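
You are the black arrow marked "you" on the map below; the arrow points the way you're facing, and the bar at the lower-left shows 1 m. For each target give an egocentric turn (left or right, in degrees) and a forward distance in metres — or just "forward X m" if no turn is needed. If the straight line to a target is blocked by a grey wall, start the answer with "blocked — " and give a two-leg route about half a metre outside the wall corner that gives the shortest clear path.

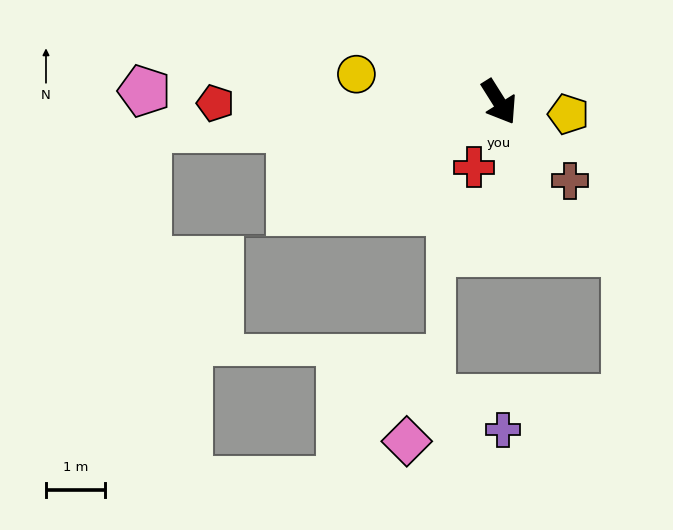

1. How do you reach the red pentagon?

turn right 122°, forward 4.8 m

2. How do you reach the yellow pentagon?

turn left 48°, forward 1.2 m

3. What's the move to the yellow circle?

turn right 133°, forward 2.5 m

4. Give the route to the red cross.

turn right 53°, forward 1.2 m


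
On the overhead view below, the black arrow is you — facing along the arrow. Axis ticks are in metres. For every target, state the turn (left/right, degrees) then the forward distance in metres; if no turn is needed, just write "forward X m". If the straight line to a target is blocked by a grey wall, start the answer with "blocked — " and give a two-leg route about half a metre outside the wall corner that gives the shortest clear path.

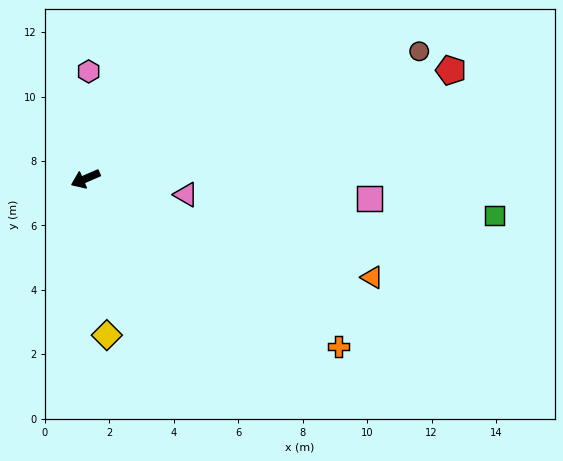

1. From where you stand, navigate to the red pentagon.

turn left 173°, forward 11.8 m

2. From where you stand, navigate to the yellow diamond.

turn left 74°, forward 4.9 m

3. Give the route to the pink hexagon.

turn right 115°, forward 3.3 m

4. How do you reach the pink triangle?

turn left 148°, forward 3.2 m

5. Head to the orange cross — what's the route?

turn left 123°, forward 9.4 m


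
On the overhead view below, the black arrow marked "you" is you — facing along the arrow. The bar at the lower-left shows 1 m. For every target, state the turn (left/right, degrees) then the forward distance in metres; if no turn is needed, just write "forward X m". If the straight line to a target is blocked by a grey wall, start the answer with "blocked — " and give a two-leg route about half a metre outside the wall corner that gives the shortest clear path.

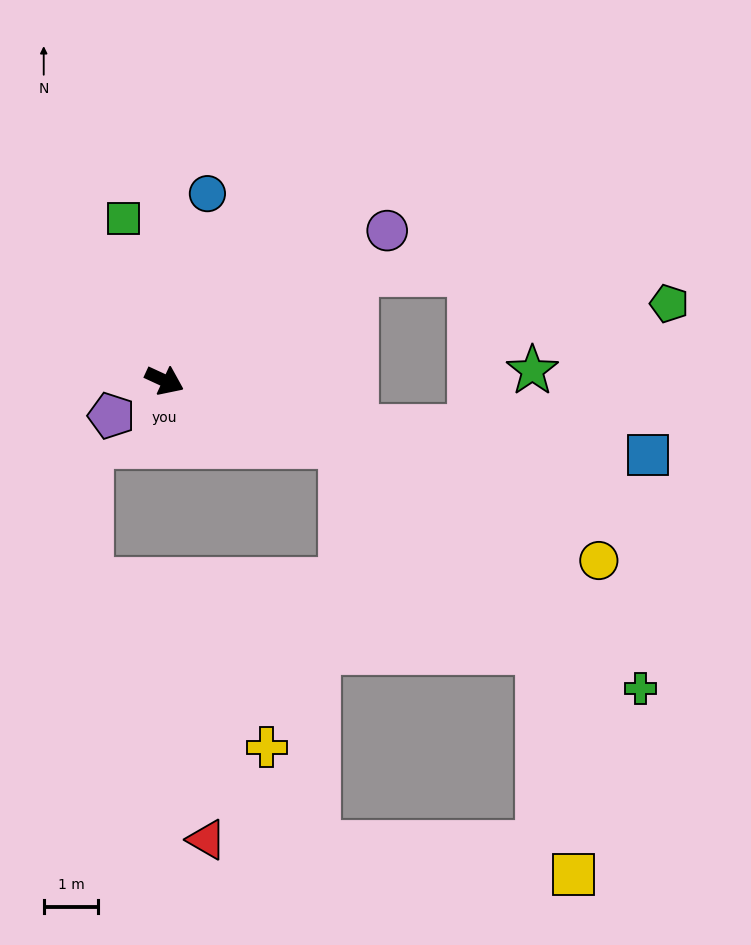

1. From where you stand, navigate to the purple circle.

turn left 59°, forward 4.9 m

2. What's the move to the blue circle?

turn left 102°, forward 3.5 m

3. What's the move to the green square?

turn left 129°, forward 3.1 m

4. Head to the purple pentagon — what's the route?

turn right 122°, forward 1.2 m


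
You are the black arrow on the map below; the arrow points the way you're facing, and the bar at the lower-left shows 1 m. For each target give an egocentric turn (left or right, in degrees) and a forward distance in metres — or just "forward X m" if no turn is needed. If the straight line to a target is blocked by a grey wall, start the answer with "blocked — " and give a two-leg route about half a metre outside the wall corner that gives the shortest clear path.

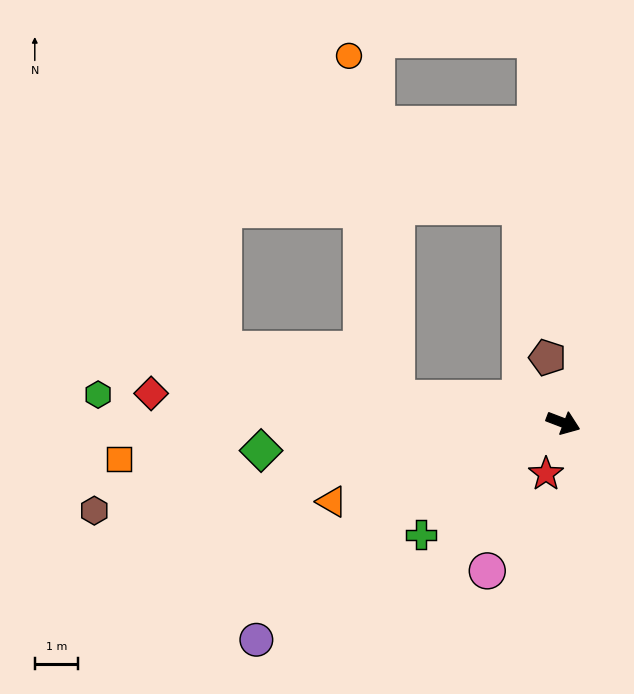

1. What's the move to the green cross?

turn right 121°, forward 4.2 m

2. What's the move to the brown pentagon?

turn left 125°, forward 1.6 m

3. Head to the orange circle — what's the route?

blocked — turn right 167°, forward 3.9 m, then turn right 74°, forward 8.0 m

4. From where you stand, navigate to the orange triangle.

turn right 140°, forward 5.7 m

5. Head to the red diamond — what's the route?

turn right 163°, forward 9.6 m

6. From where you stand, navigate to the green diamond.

turn right 154°, forward 7.0 m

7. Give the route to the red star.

turn right 88°, forward 1.2 m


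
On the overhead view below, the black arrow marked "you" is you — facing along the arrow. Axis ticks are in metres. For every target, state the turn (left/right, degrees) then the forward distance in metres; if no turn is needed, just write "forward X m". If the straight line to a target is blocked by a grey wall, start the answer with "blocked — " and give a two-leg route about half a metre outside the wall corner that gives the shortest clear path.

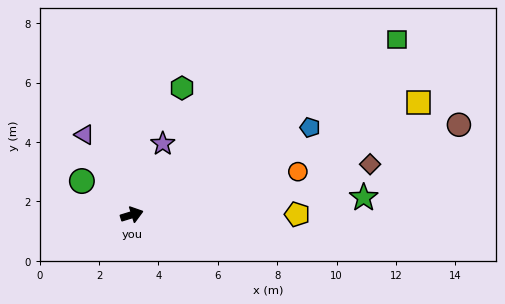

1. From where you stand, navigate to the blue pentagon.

turn left 9°, forward 6.7 m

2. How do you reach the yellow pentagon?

turn right 17°, forward 5.6 m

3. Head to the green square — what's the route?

turn left 16°, forward 10.7 m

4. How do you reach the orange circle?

turn right 3°, forward 5.8 m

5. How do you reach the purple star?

turn left 49°, forward 2.6 m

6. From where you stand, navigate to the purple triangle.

turn left 103°, forward 3.1 m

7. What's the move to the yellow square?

turn left 4°, forward 10.4 m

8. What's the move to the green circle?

turn left 129°, forward 2.0 m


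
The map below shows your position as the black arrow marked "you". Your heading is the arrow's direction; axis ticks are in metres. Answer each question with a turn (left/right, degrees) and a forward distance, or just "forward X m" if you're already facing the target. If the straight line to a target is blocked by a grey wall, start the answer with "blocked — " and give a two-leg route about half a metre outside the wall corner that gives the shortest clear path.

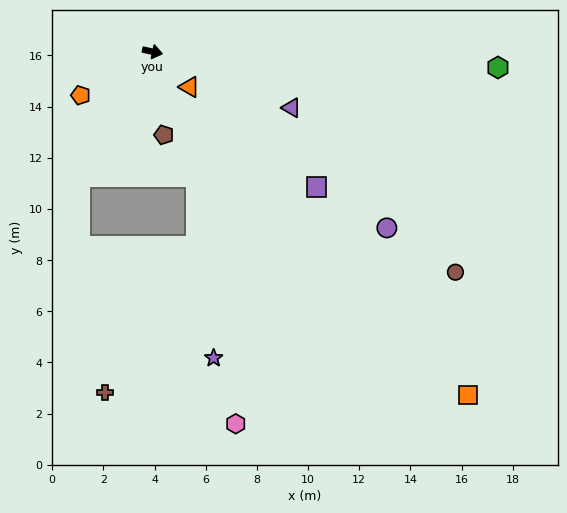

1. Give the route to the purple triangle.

turn right 10°, forward 5.9 m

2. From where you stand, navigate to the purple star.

blocked — turn right 59°, forward 5.2 m, then turn right 13°, forward 7.1 m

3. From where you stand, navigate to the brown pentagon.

turn right 70°, forward 3.3 m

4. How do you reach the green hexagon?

turn left 10°, forward 13.5 m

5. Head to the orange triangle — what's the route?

turn right 31°, forward 2.0 m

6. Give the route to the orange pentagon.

turn right 137°, forward 3.3 m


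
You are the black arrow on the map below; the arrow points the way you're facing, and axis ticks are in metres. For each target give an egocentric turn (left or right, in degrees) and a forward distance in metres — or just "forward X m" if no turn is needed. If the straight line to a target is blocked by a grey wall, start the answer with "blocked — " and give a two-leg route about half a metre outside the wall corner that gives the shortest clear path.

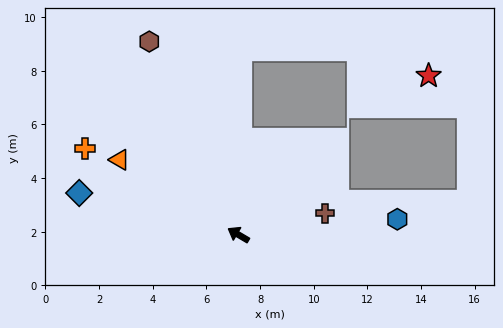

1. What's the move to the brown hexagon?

turn right 35°, forward 7.9 m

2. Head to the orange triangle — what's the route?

forward 5.2 m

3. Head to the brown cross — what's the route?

turn right 135°, forward 3.3 m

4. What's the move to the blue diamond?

turn left 16°, forward 6.1 m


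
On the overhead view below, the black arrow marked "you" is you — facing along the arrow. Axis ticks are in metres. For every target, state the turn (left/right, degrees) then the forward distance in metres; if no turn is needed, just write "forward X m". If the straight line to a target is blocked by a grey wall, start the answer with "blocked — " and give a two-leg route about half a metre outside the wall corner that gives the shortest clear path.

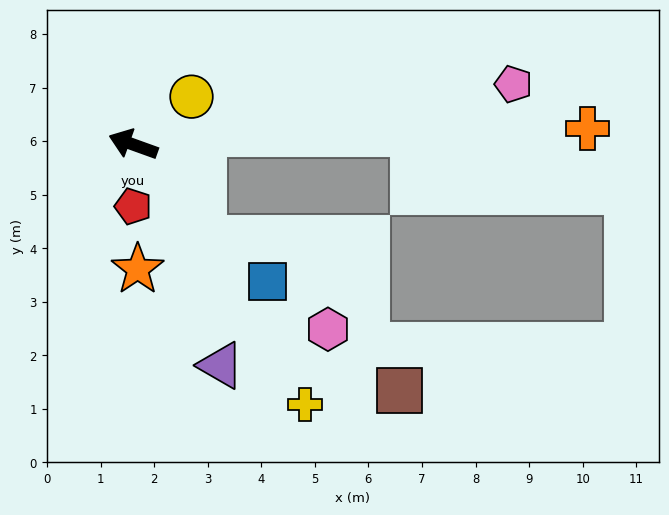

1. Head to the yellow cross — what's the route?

turn left 143°, forward 5.8 m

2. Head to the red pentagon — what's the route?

turn left 110°, forward 1.2 m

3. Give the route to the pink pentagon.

turn right 151°, forward 7.2 m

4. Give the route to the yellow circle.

turn right 121°, forward 1.4 m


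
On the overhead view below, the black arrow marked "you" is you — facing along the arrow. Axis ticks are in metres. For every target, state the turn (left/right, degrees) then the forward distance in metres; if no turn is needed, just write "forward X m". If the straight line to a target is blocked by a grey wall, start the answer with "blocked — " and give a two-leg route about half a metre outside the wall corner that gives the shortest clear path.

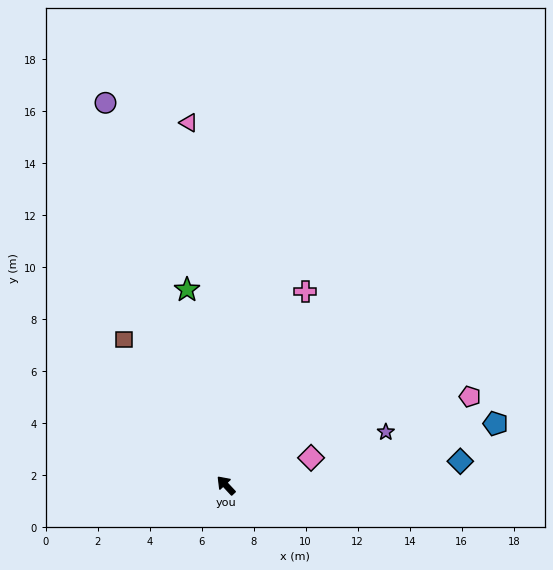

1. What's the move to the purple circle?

turn right 26°, forward 15.4 m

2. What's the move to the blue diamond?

turn right 127°, forward 9.1 m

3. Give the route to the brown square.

turn right 8°, forward 6.8 m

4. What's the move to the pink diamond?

turn right 115°, forward 3.4 m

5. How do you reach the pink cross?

turn right 65°, forward 8.1 m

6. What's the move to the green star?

turn right 32°, forward 7.7 m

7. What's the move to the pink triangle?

turn right 37°, forward 14.0 m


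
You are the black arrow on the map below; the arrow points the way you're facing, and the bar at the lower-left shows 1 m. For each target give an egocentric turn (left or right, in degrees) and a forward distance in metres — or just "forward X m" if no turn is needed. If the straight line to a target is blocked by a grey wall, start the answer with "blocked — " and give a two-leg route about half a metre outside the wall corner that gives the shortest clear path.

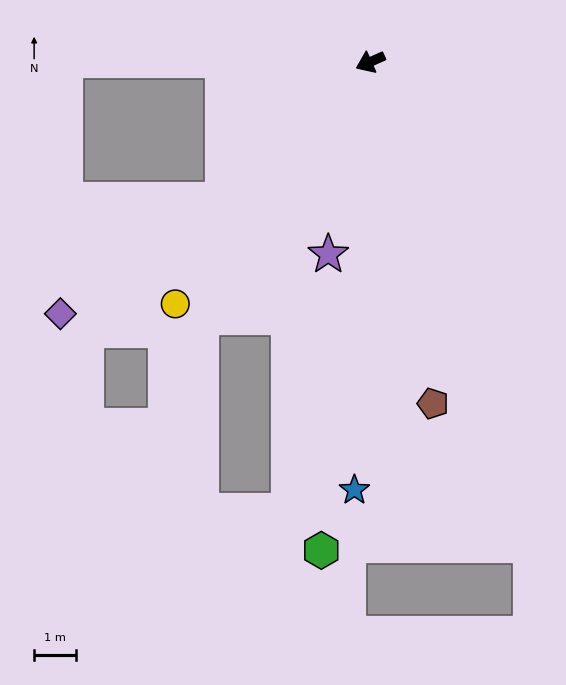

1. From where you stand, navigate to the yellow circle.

turn left 27°, forward 7.4 m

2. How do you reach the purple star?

turn left 54°, forward 4.7 m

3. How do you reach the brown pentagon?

turn left 76°, forward 8.3 m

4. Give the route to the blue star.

turn left 64°, forward 10.2 m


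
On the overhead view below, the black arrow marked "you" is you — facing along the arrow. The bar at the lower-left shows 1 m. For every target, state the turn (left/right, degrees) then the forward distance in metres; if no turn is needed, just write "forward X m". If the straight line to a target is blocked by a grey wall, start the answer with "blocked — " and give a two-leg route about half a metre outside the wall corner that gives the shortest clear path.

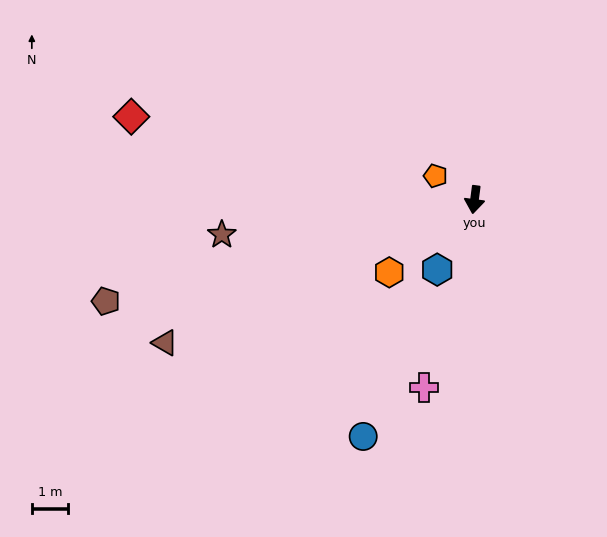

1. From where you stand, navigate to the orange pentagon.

turn right 114°, forward 1.3 m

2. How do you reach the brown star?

turn right 75°, forward 7.1 m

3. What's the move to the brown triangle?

turn right 58°, forward 9.4 m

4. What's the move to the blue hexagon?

turn right 21°, forward 2.2 m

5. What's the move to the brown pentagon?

turn right 67°, forward 10.6 m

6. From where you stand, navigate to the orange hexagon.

turn right 42°, forward 3.1 m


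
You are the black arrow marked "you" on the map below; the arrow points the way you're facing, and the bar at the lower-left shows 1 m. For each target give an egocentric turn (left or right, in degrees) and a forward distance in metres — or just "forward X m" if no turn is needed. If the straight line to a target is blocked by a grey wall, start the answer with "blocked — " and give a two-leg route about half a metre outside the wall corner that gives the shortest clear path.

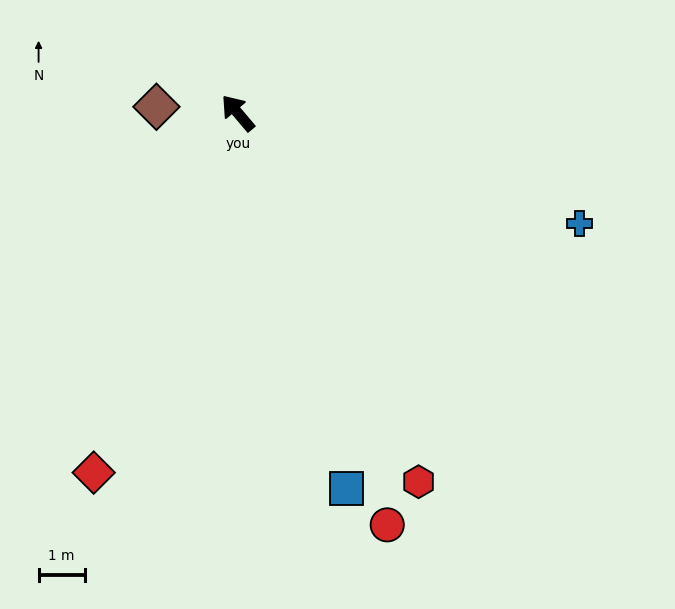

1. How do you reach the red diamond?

turn left 118°, forward 8.4 m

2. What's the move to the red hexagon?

turn left 166°, forward 8.9 m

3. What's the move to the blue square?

turn left 156°, forward 8.5 m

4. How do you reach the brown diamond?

turn left 45°, forward 1.8 m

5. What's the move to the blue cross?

turn right 148°, forward 7.8 m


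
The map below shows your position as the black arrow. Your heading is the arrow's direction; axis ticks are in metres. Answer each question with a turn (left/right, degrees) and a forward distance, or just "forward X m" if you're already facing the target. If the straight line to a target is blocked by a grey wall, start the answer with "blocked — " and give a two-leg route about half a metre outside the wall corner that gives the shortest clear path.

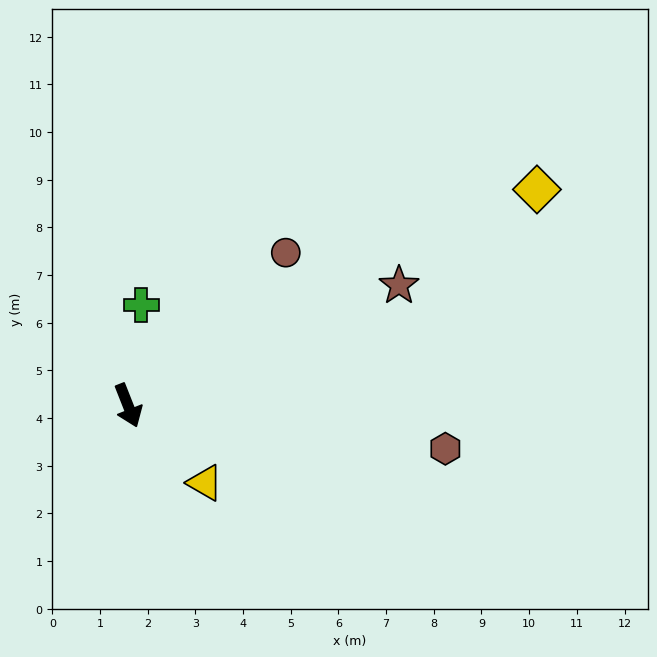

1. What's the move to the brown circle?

turn left 113°, forward 4.6 m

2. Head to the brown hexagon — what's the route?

turn left 61°, forward 6.7 m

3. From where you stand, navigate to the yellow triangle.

turn left 23°, forward 2.3 m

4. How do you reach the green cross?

turn left 151°, forward 2.1 m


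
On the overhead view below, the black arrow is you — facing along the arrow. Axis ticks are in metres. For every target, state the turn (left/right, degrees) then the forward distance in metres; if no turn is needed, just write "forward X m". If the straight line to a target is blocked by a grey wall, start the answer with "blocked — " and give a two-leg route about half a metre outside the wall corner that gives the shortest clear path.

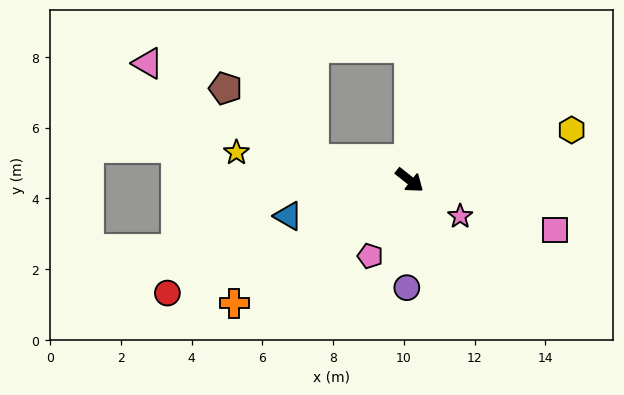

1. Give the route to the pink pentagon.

turn right 79°, forward 2.4 m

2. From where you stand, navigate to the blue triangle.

turn right 125°, forward 3.6 m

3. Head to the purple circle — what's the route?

turn right 53°, forward 3.0 m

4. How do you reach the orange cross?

turn right 107°, forward 6.1 m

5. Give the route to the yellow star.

turn right 151°, forward 5.0 m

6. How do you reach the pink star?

turn left 3°, forward 1.8 m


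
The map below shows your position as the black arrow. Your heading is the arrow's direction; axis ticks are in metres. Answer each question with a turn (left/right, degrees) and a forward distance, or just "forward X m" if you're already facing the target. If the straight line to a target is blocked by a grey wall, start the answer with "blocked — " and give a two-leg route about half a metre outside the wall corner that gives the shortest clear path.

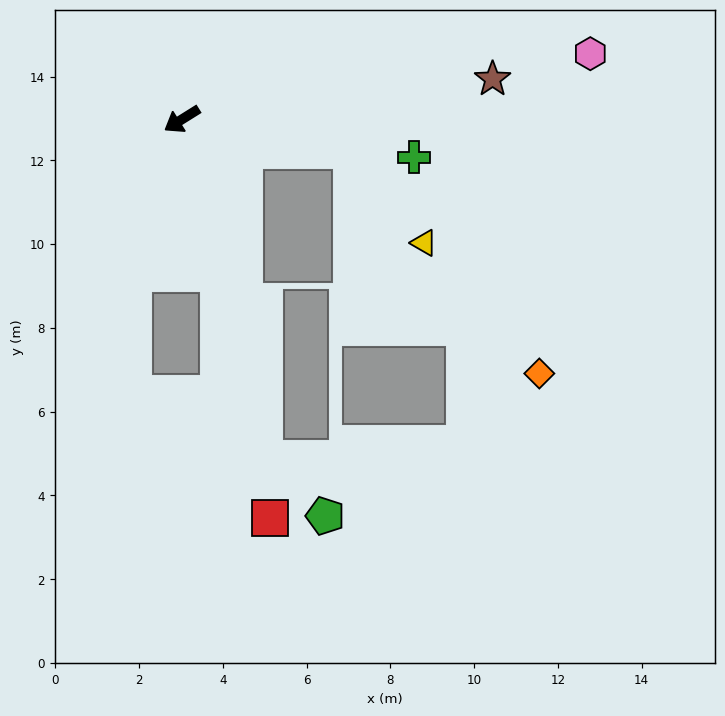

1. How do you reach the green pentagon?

blocked — turn left 72°, forward 8.3 m, then turn left 32°, forward 2.0 m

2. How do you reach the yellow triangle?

blocked — turn left 137°, forward 4.1 m, then turn right 40°, forward 2.8 m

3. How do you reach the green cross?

turn left 139°, forward 5.6 m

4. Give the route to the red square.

turn left 70°, forward 9.8 m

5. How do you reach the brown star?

turn left 155°, forward 7.5 m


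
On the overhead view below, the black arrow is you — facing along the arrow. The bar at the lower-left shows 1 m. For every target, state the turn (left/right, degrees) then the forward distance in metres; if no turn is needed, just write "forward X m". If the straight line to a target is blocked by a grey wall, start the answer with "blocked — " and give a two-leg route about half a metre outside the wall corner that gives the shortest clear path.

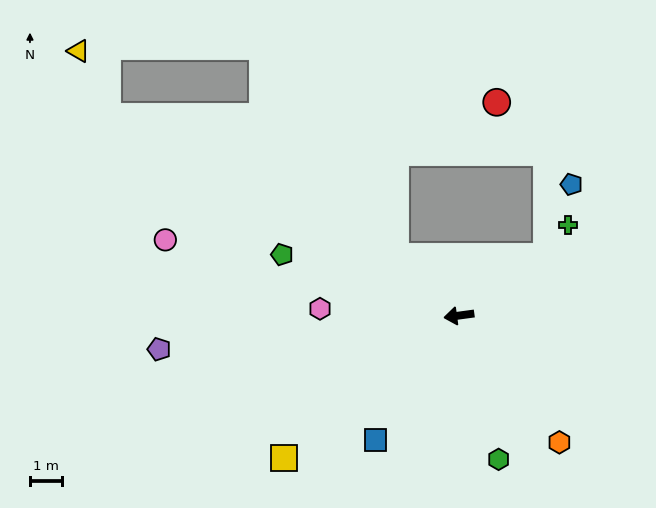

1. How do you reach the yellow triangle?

blocked — turn right 37°, forward 12.6 m, then turn right 37°, forward 2.2 m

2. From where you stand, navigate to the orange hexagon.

turn left 121°, forward 5.1 m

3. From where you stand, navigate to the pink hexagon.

turn right 11°, forward 4.3 m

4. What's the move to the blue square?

turn left 48°, forward 4.7 m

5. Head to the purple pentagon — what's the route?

forward 9.4 m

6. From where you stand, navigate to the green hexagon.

turn left 98°, forward 4.7 m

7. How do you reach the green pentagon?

turn right 27°, forward 5.8 m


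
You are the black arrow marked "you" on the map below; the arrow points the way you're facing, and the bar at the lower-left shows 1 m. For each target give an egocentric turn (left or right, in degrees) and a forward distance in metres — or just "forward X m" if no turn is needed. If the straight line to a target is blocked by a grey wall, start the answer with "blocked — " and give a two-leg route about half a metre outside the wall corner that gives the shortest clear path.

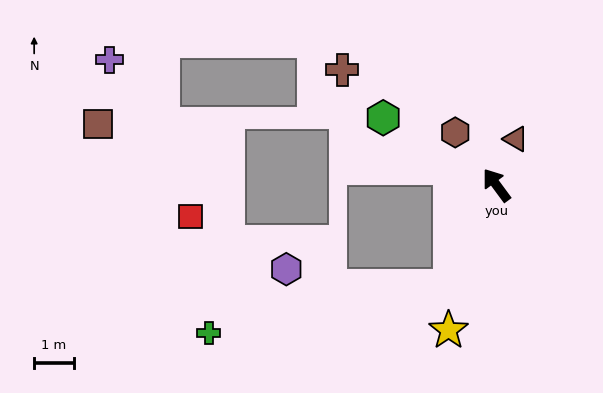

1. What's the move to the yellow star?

turn left 125°, forward 3.9 m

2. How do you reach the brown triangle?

turn right 59°, forward 1.3 m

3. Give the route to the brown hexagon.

forward 1.7 m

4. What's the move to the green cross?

blocked — turn left 119°, forward 2.8 m, then turn right 54°, forward 6.2 m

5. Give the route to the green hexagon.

turn left 23°, forward 3.3 m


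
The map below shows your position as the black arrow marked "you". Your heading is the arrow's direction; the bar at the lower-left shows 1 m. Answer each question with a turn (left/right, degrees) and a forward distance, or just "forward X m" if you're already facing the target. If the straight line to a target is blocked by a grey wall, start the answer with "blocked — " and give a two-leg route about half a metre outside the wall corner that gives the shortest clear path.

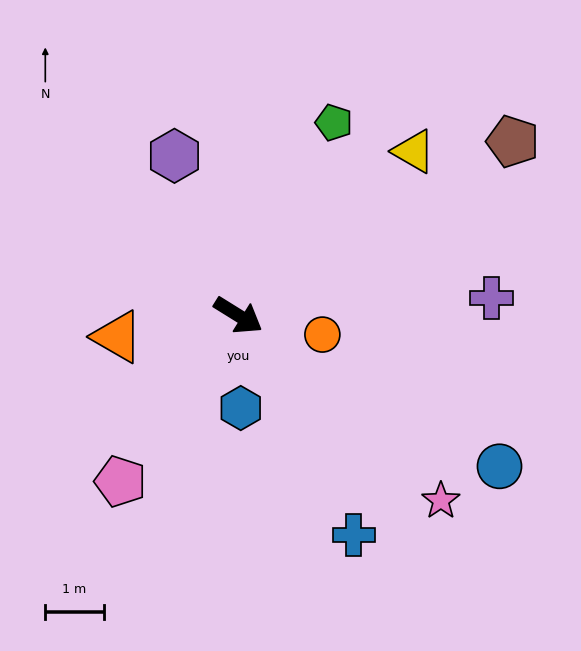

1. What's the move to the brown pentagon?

turn left 64°, forward 5.5 m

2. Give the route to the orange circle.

turn left 19°, forward 1.5 m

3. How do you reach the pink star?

turn right 11°, forward 4.7 m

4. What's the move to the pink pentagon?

turn right 94°, forward 3.5 m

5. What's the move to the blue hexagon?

turn right 57°, forward 1.6 m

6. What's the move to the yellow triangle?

turn left 75°, forward 4.1 m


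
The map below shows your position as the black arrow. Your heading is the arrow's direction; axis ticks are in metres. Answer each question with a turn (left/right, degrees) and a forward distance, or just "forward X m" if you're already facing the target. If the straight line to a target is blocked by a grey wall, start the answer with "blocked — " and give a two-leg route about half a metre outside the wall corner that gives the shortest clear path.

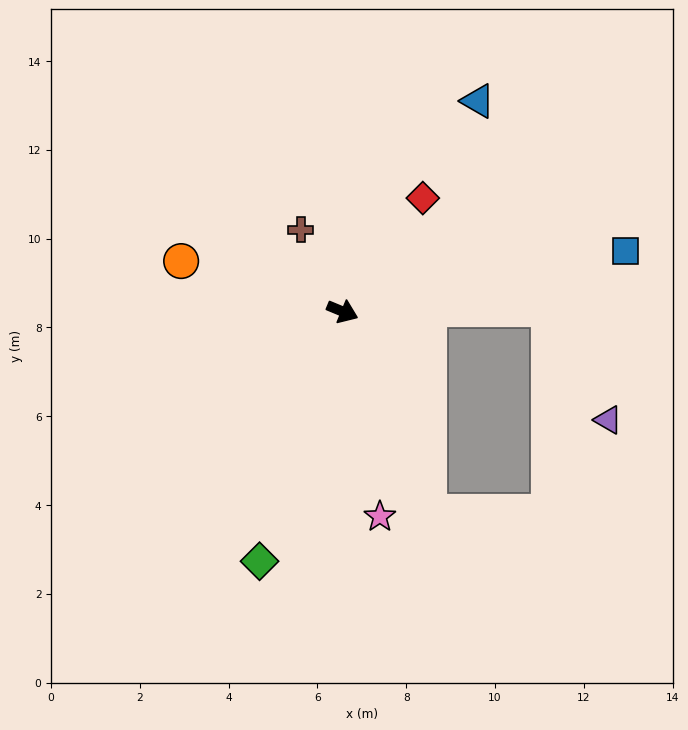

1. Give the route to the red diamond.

turn left 77°, forward 3.1 m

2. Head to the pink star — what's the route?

turn right 57°, forward 4.7 m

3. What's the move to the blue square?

turn left 35°, forward 6.5 m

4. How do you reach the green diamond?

turn right 86°, forward 5.9 m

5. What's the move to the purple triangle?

blocked — turn left 23°, forward 4.7 m, then turn right 63°, forward 2.8 m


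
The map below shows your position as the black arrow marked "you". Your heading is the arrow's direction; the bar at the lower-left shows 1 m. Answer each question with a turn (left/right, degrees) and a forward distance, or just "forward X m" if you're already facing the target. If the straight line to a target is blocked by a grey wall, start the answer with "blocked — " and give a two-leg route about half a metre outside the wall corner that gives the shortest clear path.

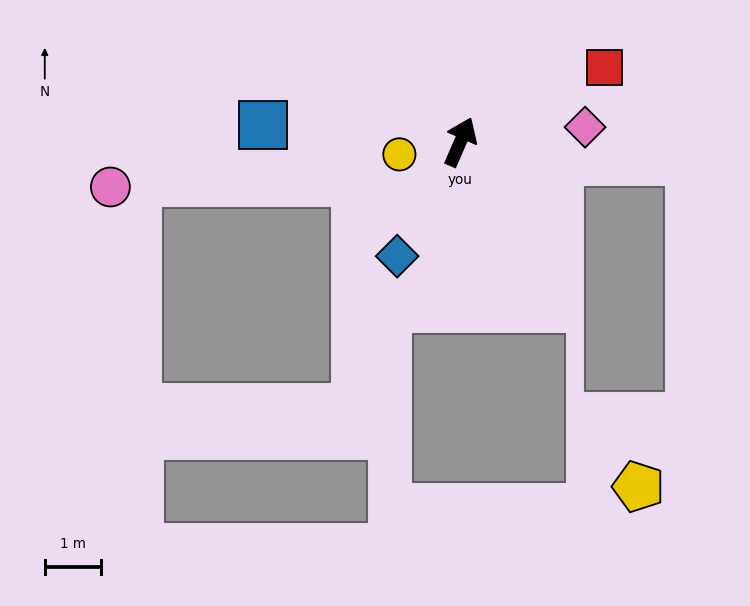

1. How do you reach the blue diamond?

turn left 175°, forward 2.3 m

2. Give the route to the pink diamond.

turn right 60°, forward 2.2 m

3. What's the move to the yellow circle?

turn left 125°, forward 1.1 m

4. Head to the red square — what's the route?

turn right 39°, forward 2.9 m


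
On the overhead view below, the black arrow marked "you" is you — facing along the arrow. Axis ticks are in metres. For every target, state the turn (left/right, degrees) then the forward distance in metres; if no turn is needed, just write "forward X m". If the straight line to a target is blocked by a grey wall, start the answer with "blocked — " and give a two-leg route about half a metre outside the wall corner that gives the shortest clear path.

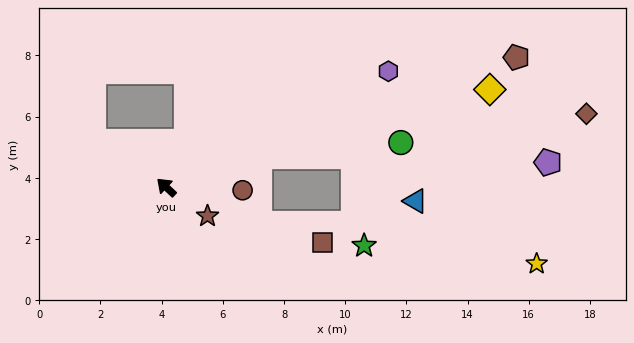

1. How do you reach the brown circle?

turn right 139°, forward 2.5 m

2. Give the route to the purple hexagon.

turn right 109°, forward 8.2 m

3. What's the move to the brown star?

turn right 172°, forward 1.6 m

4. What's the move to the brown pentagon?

turn right 117°, forward 12.2 m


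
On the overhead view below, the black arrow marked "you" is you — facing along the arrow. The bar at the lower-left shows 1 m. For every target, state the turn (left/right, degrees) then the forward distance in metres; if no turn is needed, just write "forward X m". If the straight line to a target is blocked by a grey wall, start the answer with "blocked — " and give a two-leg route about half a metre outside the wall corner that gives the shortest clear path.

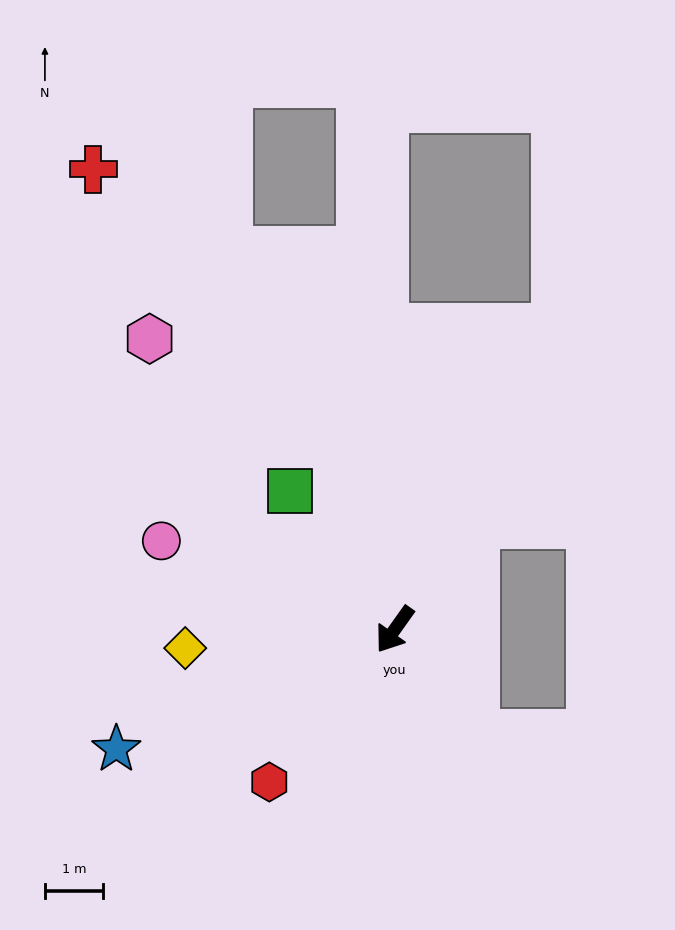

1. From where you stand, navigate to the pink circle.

turn right 75°, forward 4.3 m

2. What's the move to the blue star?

turn right 31°, forward 5.2 m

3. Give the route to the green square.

turn right 108°, forward 3.0 m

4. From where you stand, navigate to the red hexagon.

turn right 4°, forward 3.4 m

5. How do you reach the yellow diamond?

turn right 50°, forward 3.6 m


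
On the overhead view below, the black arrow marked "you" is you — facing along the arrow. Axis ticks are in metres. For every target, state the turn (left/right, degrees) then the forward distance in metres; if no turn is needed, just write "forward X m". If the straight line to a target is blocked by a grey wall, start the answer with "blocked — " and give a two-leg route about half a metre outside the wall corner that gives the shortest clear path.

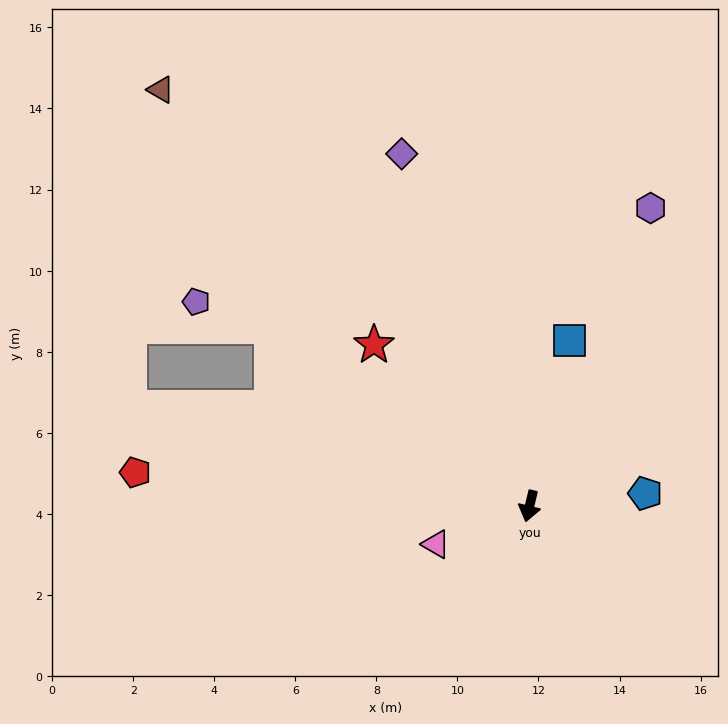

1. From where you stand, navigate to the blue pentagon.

turn left 110°, forward 2.9 m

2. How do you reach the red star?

turn right 123°, forward 5.5 m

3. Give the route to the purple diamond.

turn right 147°, forward 9.2 m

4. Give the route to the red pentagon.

turn right 81°, forward 9.8 m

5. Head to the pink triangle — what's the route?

turn right 54°, forward 2.5 m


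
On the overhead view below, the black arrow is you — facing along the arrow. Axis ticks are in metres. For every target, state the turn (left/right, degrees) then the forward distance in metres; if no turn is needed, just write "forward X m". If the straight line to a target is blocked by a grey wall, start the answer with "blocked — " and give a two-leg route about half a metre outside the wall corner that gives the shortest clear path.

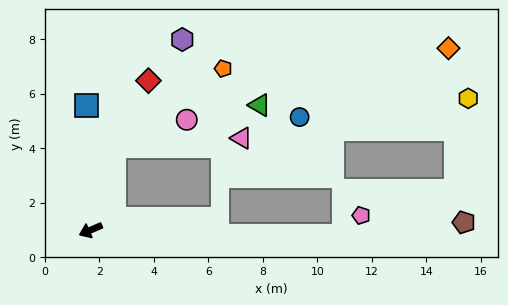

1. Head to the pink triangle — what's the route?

blocked — turn right 129°, forward 3.2 m, then turn right 71°, forward 4.7 m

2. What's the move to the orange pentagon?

blocked — turn right 129°, forward 3.2 m, then turn right 39°, forward 4.9 m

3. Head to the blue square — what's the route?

turn right 111°, forward 4.6 m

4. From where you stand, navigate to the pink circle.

blocked — turn right 129°, forward 3.2 m, then turn right 54°, forward 2.8 m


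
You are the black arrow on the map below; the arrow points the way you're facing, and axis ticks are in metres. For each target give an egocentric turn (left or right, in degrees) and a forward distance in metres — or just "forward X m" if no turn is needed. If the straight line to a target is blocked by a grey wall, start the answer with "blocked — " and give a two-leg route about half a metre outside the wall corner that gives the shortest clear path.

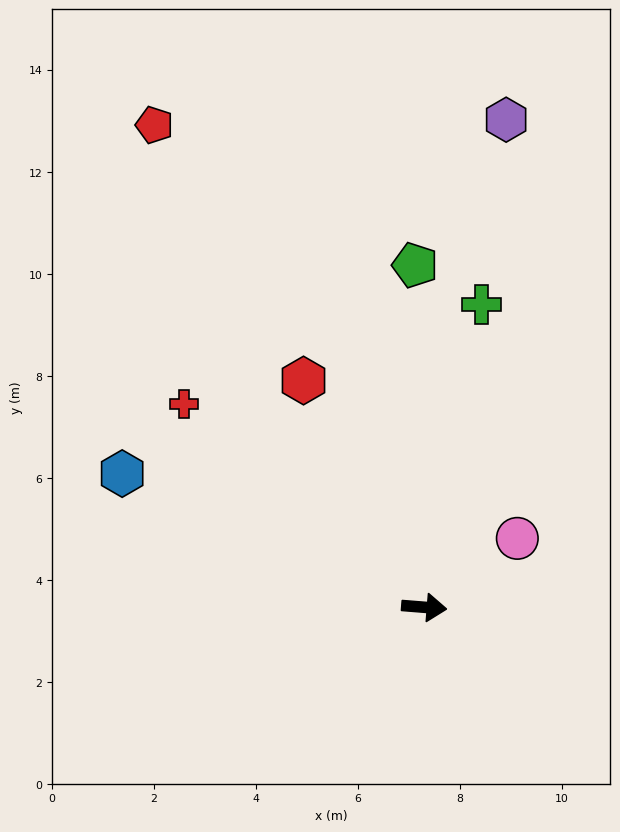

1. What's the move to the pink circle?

turn left 41°, forward 2.3 m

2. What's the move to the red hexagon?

turn left 123°, forward 5.0 m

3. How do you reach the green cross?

turn left 84°, forward 6.0 m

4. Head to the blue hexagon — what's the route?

turn left 161°, forward 6.5 m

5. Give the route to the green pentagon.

turn left 96°, forward 6.7 m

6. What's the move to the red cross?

turn left 144°, forward 6.2 m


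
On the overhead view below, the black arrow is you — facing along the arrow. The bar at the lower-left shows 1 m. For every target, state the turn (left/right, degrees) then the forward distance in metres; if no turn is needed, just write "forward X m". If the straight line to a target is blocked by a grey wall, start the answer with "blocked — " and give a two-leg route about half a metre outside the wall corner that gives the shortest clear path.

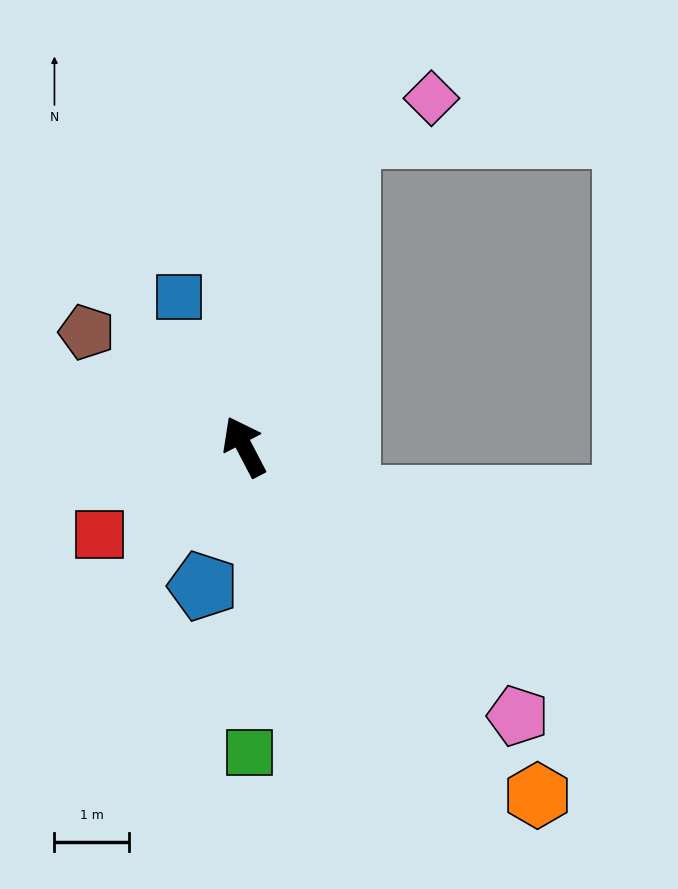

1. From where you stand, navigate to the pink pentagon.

turn right 162°, forward 5.2 m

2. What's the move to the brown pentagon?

turn left 26°, forward 2.6 m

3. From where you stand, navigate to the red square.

turn left 94°, forward 2.3 m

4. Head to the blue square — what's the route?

turn right 4°, forward 2.2 m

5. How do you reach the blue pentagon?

turn left 136°, forward 2.0 m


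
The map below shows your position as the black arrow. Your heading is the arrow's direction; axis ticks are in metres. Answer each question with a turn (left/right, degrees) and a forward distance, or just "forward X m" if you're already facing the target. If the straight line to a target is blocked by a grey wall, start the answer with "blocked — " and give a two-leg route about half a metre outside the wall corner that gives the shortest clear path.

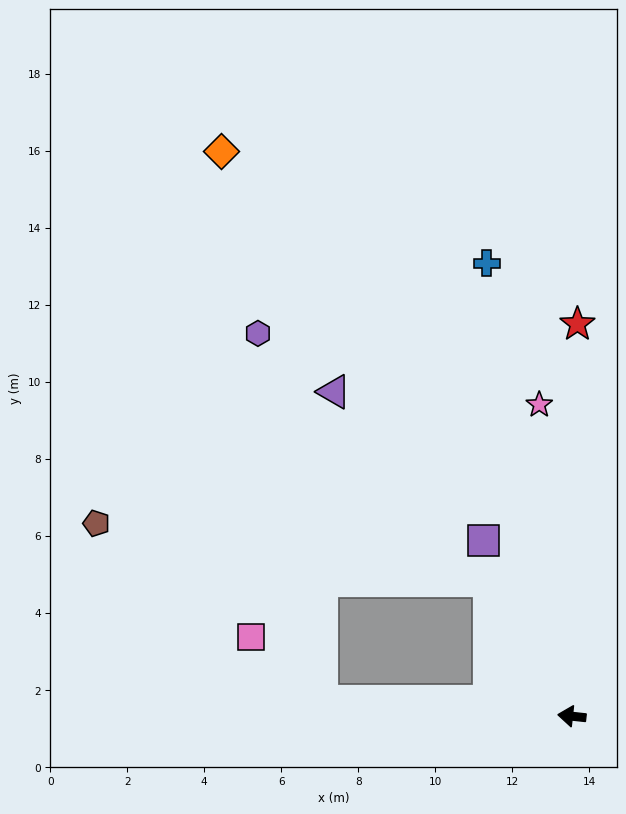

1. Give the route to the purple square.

turn right 57°, forward 5.1 m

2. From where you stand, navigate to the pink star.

turn right 78°, forward 8.1 m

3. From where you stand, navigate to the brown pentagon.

blocked — turn right 53°, forward 4.1 m, then turn left 51°, forward 10.3 m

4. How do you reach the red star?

turn right 85°, forward 10.2 m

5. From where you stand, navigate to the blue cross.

turn right 73°, forward 12.0 m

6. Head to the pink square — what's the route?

blocked — turn left 3°, forward 6.5 m, then turn right 39°, forward 2.5 m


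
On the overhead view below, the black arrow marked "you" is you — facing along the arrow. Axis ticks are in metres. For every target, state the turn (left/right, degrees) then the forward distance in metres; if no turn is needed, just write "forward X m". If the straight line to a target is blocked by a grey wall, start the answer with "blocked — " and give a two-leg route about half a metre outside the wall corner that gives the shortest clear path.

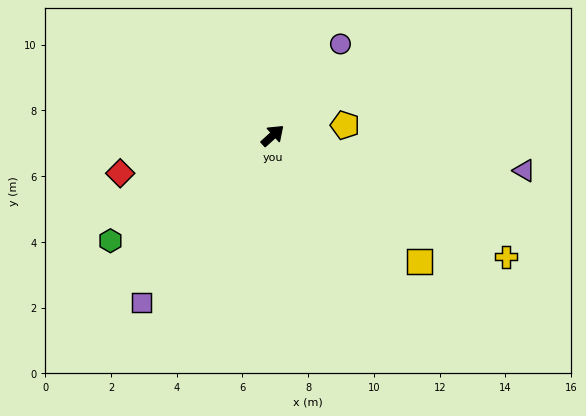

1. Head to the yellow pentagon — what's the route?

turn right 34°, forward 2.2 m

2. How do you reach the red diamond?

turn left 152°, forward 4.8 m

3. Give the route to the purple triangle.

turn right 50°, forward 7.7 m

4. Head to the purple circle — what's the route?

turn left 11°, forward 3.5 m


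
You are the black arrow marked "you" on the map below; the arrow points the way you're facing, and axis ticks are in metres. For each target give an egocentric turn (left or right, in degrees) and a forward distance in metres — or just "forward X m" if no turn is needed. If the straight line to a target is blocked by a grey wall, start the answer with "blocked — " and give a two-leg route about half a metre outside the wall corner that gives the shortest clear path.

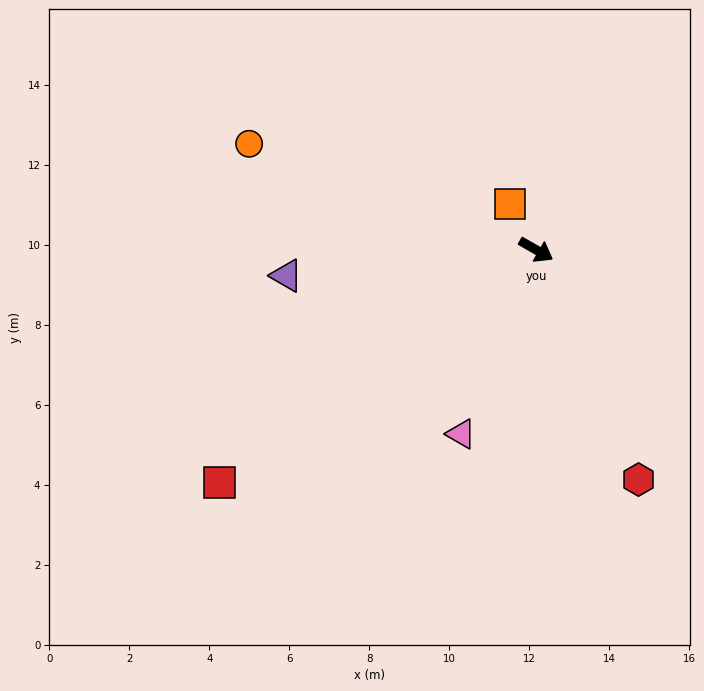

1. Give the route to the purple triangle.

turn right 144°, forward 6.3 m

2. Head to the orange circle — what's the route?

turn right 170°, forward 7.7 m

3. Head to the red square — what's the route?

turn right 114°, forward 9.8 m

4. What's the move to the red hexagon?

turn right 36°, forward 6.3 m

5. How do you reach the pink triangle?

turn right 82°, forward 5.0 m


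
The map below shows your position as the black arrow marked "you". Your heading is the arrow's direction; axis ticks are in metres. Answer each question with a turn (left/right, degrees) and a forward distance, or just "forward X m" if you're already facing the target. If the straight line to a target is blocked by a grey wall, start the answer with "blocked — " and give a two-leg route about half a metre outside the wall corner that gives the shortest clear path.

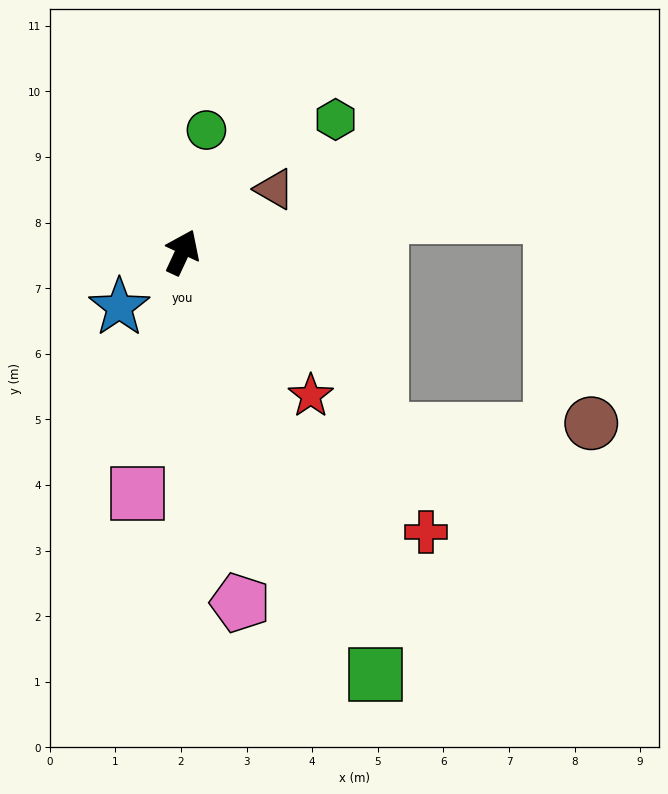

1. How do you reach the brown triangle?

turn right 31°, forward 1.7 m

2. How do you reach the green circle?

turn left 14°, forward 1.9 m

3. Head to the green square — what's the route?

turn right 130°, forward 7.1 m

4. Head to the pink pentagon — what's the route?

turn right 146°, forward 5.4 m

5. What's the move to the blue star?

turn left 156°, forward 1.3 m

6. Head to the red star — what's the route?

turn right 113°, forward 2.9 m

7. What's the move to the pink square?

turn right 165°, forward 3.7 m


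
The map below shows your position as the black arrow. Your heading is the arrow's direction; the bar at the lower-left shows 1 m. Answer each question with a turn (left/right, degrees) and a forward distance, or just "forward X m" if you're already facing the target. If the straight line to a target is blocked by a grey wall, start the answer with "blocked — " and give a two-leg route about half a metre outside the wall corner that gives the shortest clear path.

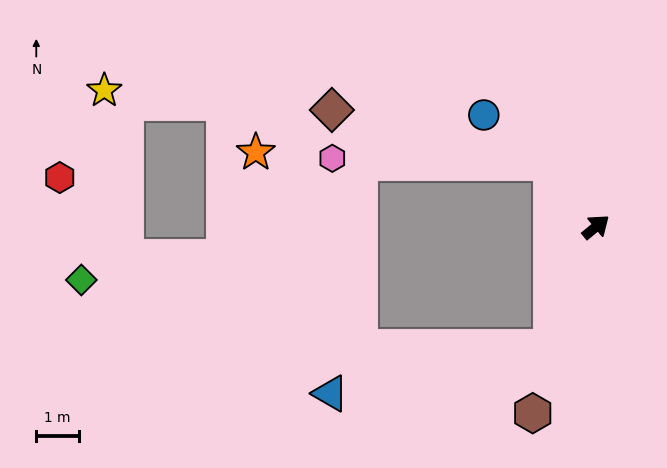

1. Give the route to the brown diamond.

blocked — turn left 86°, forward 1.8 m, then turn left 41°, forward 5.3 m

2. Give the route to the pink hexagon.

blocked — turn left 86°, forward 1.8 m, then turn left 53°, forward 5.2 m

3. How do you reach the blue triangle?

blocked — turn right 150°, forward 3.0 m, then turn right 58°, forward 5.3 m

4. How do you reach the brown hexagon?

turn right 148°, forward 4.7 m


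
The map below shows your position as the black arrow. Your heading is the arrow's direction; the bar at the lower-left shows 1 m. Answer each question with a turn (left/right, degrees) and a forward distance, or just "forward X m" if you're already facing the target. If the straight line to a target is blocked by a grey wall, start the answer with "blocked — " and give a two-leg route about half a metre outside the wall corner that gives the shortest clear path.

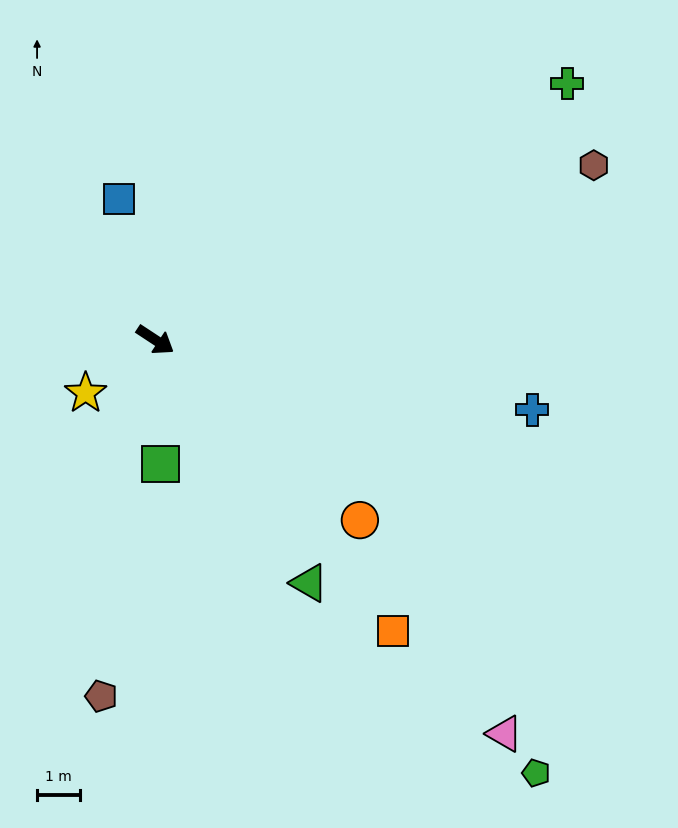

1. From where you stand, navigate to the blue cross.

turn left 23°, forward 8.8 m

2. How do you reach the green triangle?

turn right 24°, forward 6.6 m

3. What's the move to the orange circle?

turn right 8°, forward 6.3 m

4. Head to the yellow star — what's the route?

turn right 109°, forward 2.0 m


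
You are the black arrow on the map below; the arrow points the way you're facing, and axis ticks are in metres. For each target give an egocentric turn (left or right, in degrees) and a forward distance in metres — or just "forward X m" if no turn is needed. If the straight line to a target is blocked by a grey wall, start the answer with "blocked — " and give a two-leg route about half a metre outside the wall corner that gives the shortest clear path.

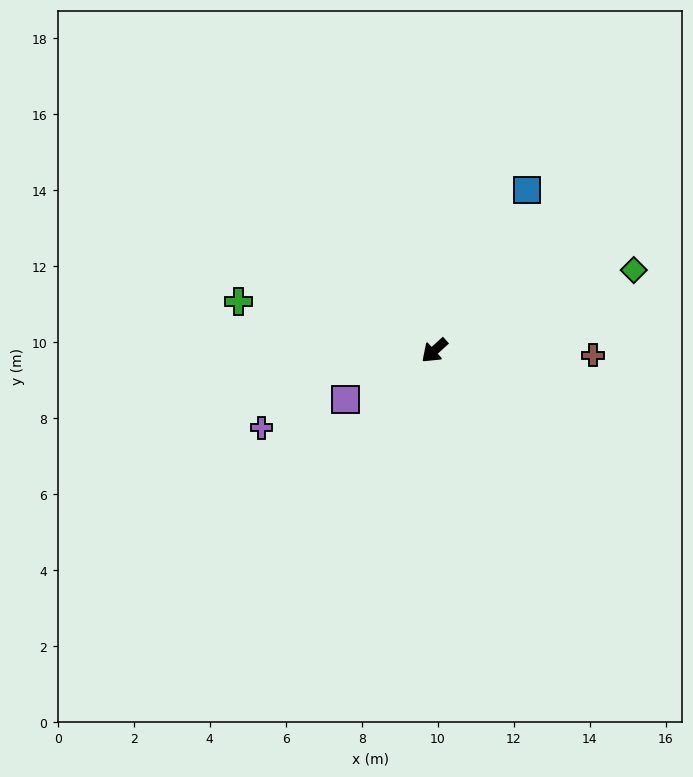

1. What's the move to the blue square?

turn right 162°, forward 4.9 m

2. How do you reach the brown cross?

turn left 136°, forward 4.2 m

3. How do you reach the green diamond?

turn left 160°, forward 5.7 m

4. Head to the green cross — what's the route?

turn right 56°, forward 5.3 m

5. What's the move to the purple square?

turn right 13°, forward 2.7 m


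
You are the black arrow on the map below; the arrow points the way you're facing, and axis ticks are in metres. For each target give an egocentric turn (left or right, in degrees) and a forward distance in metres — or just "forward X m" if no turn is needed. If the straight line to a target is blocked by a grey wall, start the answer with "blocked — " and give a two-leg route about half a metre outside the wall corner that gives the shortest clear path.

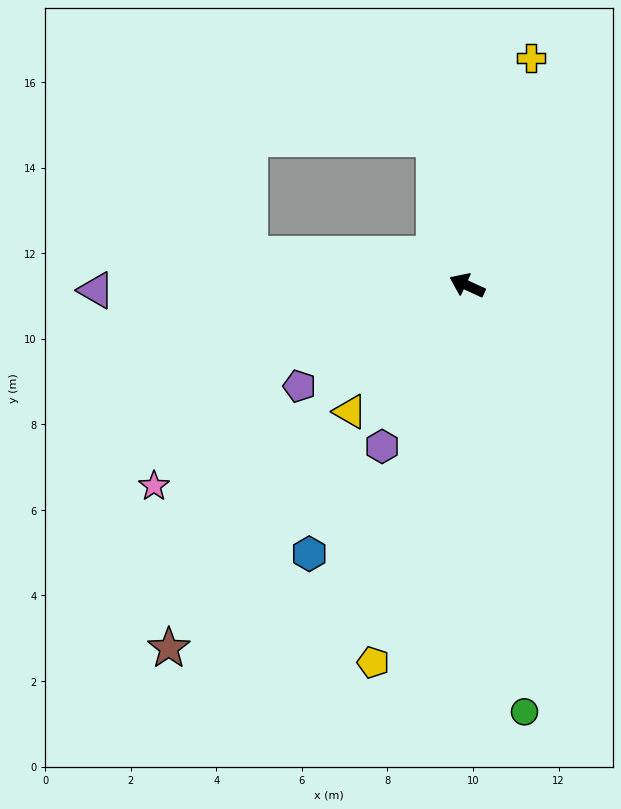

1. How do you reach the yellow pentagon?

turn left 101°, forward 9.1 m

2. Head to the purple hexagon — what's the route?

turn left 87°, forward 4.3 m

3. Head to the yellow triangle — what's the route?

turn left 72°, forward 4.0 m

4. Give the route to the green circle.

turn left 122°, forward 10.1 m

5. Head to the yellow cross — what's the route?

turn right 81°, forward 5.5 m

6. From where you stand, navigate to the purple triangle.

turn left 25°, forward 8.7 m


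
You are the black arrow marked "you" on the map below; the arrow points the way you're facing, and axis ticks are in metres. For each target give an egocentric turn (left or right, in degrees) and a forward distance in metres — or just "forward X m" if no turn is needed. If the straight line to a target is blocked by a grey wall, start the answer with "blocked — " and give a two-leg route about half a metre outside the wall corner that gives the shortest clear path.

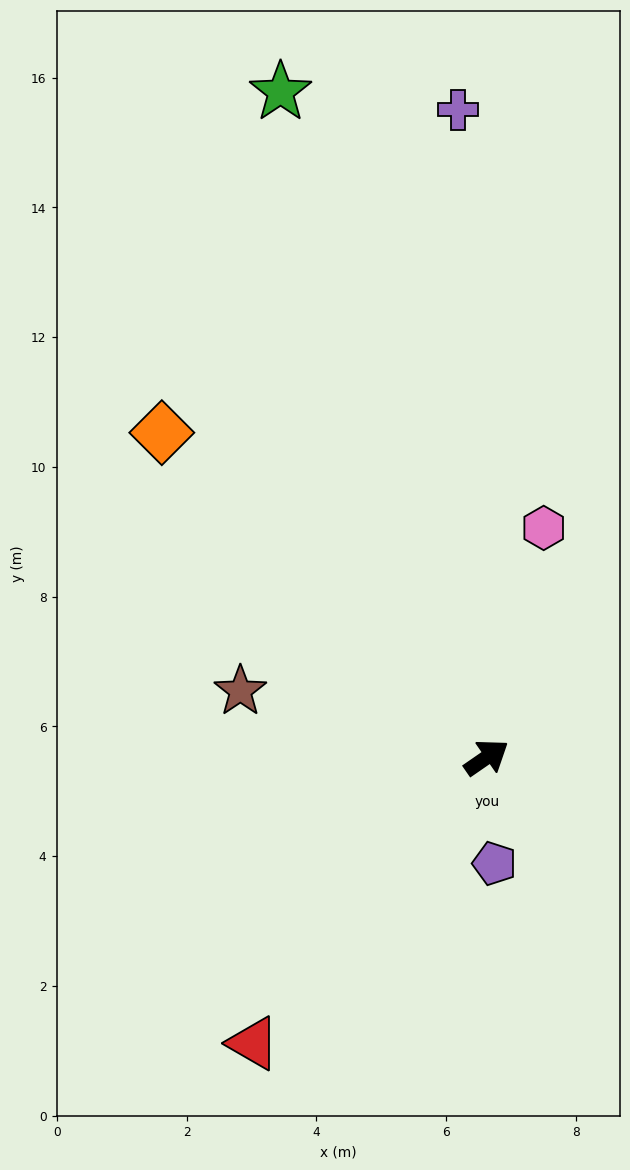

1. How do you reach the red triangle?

turn right 164°, forward 5.7 m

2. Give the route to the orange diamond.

turn left 100°, forward 7.1 m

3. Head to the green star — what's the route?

turn left 73°, forward 10.7 m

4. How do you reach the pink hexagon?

turn left 41°, forward 3.6 m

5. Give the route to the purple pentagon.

turn right 120°, forward 1.6 m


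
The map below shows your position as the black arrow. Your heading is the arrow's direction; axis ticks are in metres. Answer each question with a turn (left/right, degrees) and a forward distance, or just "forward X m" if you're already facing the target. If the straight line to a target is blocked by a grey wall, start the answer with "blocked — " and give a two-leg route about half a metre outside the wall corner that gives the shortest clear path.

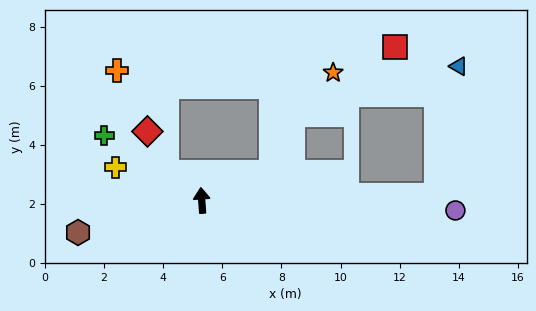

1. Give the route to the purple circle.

turn right 96°, forward 8.6 m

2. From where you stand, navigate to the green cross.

turn left 52°, forward 4.0 m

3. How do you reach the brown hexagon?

turn left 101°, forward 4.3 m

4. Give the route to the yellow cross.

turn left 65°, forward 3.1 m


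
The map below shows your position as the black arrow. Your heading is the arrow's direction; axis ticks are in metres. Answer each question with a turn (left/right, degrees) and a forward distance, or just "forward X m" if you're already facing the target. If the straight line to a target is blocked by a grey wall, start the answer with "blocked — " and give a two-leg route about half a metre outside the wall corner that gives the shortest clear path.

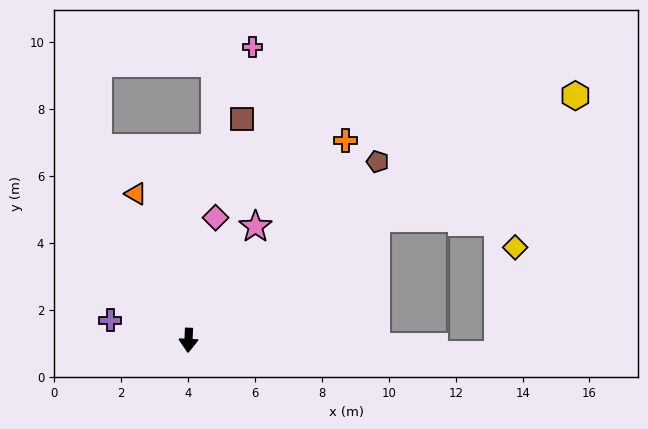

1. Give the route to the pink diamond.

turn left 170°, forward 3.8 m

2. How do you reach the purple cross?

turn right 102°, forward 2.4 m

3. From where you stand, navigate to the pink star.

turn left 152°, forward 3.9 m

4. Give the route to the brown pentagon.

turn left 136°, forward 7.8 m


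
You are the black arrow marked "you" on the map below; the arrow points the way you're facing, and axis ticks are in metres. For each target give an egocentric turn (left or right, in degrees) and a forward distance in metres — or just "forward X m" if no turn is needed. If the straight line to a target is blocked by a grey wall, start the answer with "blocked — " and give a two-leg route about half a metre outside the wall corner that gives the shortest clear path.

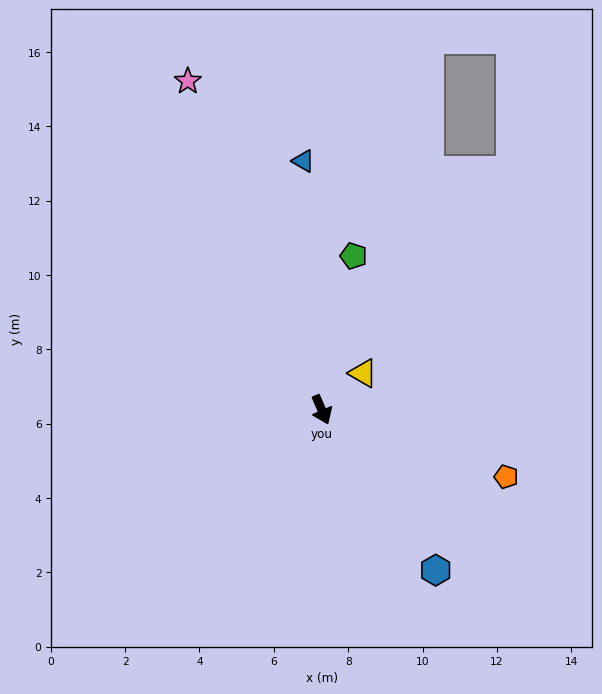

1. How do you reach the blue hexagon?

turn left 12°, forward 5.3 m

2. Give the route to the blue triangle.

turn left 161°, forward 6.7 m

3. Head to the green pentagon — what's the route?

turn left 145°, forward 4.2 m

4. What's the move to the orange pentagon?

turn left 47°, forward 5.3 m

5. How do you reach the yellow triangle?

turn left 108°, forward 1.5 m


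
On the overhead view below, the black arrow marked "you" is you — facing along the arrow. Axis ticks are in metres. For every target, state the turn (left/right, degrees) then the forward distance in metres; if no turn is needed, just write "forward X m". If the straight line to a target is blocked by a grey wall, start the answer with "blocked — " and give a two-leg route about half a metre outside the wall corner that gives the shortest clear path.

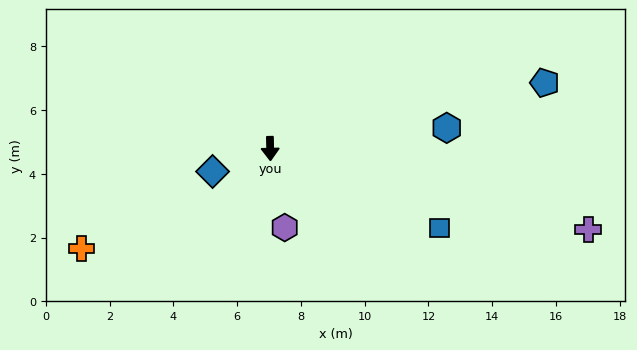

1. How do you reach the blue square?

turn left 64°, forward 5.9 m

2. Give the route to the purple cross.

turn left 74°, forward 10.3 m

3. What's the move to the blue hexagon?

turn left 95°, forward 5.6 m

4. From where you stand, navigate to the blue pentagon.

turn left 102°, forward 8.9 m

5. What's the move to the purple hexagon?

turn left 9°, forward 2.5 m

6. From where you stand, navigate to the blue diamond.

turn right 70°, forward 1.9 m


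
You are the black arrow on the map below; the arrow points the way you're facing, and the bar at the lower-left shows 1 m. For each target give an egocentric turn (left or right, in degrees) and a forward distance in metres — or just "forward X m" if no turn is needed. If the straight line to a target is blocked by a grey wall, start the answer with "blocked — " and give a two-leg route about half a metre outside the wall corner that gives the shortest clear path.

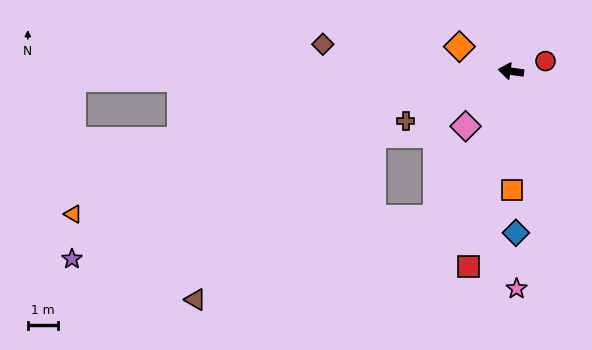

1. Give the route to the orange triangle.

turn left 26°, forward 15.3 m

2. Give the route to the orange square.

turn left 98°, forward 3.9 m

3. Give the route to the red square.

turn left 86°, forward 6.7 m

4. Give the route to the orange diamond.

turn right 18°, forward 1.9 m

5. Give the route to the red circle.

turn right 156°, forward 1.2 m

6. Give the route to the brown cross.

turn left 33°, forward 3.9 m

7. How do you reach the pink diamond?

turn left 58°, forward 2.4 m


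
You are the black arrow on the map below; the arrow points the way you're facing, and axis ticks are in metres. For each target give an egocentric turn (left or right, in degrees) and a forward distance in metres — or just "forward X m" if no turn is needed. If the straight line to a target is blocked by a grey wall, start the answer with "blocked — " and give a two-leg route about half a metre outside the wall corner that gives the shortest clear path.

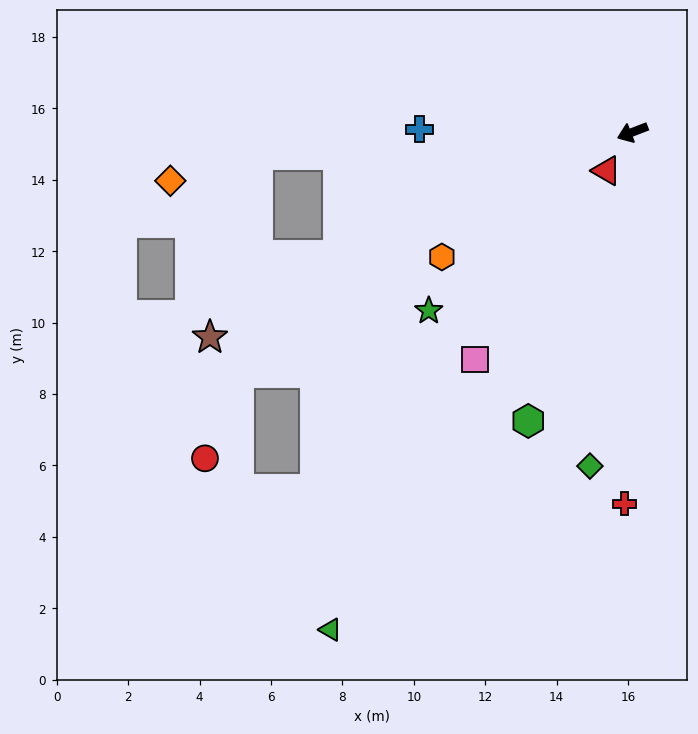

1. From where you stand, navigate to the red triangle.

turn left 35°, forward 1.3 m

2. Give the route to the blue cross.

turn right 22°, forward 6.0 m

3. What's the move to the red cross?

turn left 68°, forward 10.4 m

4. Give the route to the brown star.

turn left 5°, forward 13.2 m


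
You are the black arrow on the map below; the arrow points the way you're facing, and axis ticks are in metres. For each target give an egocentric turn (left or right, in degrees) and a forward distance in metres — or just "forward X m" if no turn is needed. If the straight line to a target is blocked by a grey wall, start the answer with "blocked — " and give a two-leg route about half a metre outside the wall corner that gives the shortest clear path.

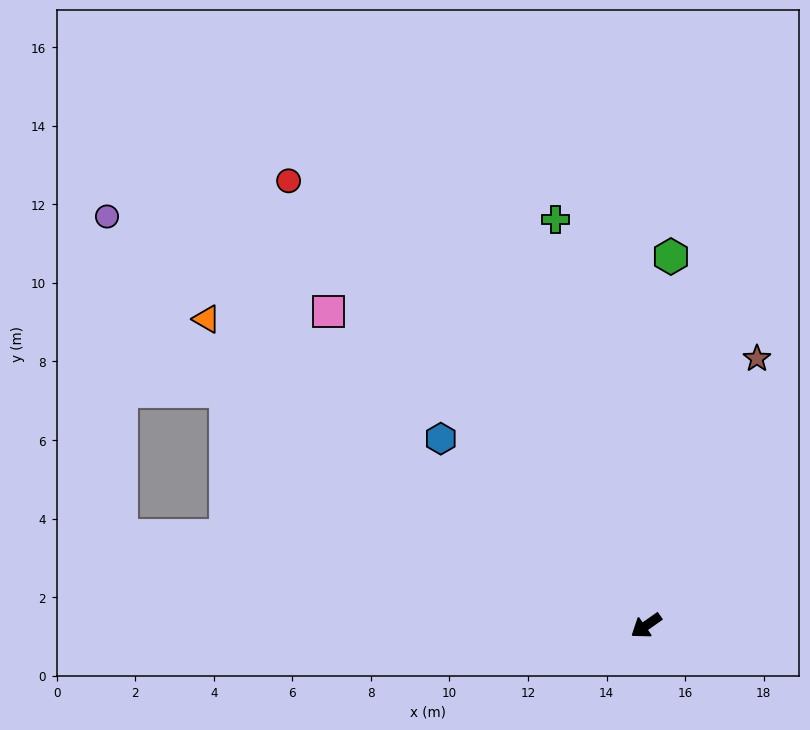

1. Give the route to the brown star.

turn right 148°, forward 7.4 m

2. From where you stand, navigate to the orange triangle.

turn right 70°, forward 13.6 m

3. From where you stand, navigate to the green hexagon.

turn right 129°, forward 9.4 m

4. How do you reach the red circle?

turn right 86°, forward 14.5 m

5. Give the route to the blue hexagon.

turn right 77°, forward 7.1 m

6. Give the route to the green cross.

turn right 112°, forward 10.6 m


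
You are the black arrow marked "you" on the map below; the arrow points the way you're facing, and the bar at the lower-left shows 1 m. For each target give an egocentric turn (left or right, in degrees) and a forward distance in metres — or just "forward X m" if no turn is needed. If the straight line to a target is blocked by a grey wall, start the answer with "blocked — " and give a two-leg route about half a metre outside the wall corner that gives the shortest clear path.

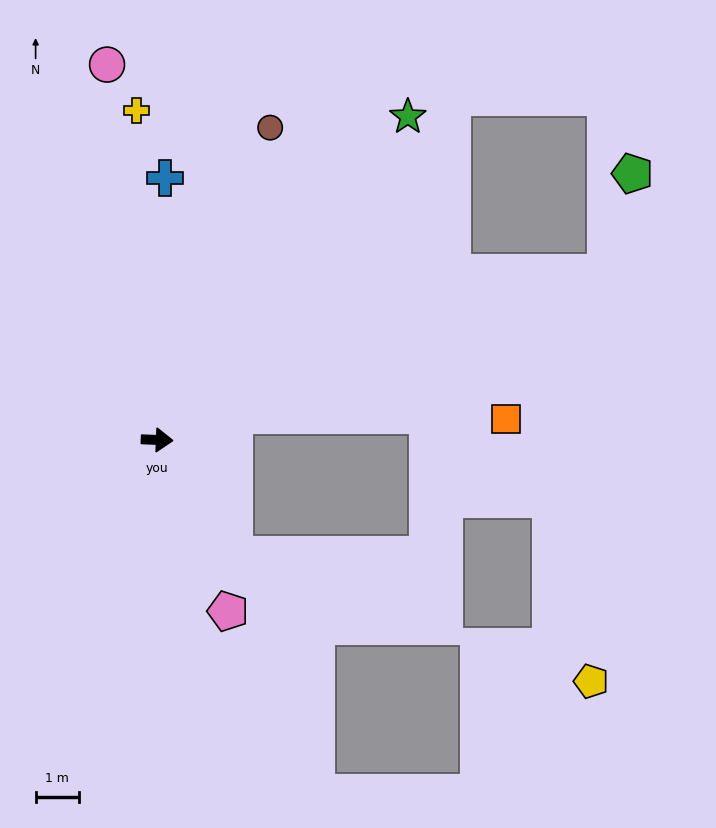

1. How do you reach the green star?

turn left 54°, forward 9.5 m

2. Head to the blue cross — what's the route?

turn left 91°, forward 6.1 m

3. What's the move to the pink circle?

turn left 100°, forward 8.8 m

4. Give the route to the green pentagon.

blocked — turn left 23°, forward 11.1 m, then turn left 54°, forward 2.4 m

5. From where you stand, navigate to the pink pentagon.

turn right 65°, forward 4.3 m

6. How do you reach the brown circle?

turn left 72°, forward 7.7 m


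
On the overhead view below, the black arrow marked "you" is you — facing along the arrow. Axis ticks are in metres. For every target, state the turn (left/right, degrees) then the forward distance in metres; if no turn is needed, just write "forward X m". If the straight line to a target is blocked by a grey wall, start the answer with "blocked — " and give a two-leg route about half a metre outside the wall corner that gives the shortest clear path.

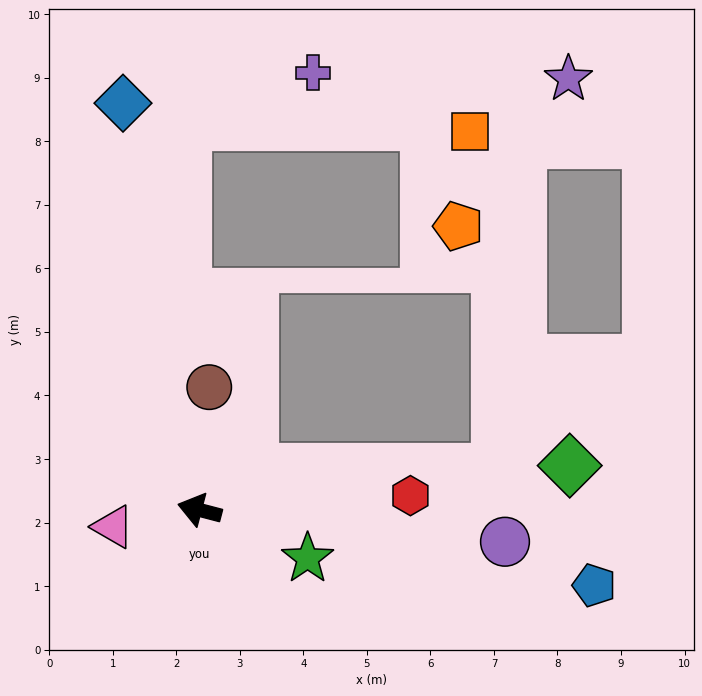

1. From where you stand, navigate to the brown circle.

turn right 80°, forward 1.9 m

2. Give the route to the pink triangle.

turn left 26°, forward 1.4 m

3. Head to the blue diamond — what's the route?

turn right 65°, forward 6.5 m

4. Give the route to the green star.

turn left 171°, forward 1.9 m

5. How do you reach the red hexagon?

turn right 161°, forward 3.3 m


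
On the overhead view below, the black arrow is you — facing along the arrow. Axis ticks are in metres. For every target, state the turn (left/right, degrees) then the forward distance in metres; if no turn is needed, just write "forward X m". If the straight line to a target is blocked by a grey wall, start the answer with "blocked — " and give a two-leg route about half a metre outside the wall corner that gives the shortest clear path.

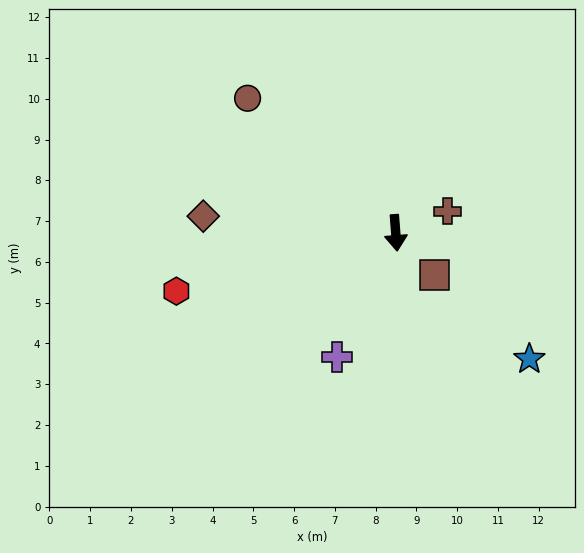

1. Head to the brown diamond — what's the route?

turn right 99°, forward 4.7 m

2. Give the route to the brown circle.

turn right 137°, forward 4.9 m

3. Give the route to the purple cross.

turn right 30°, forward 3.4 m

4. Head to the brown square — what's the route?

turn left 38°, forward 1.4 m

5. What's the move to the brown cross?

turn left 108°, forward 1.4 m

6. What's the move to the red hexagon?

turn right 80°, forward 5.6 m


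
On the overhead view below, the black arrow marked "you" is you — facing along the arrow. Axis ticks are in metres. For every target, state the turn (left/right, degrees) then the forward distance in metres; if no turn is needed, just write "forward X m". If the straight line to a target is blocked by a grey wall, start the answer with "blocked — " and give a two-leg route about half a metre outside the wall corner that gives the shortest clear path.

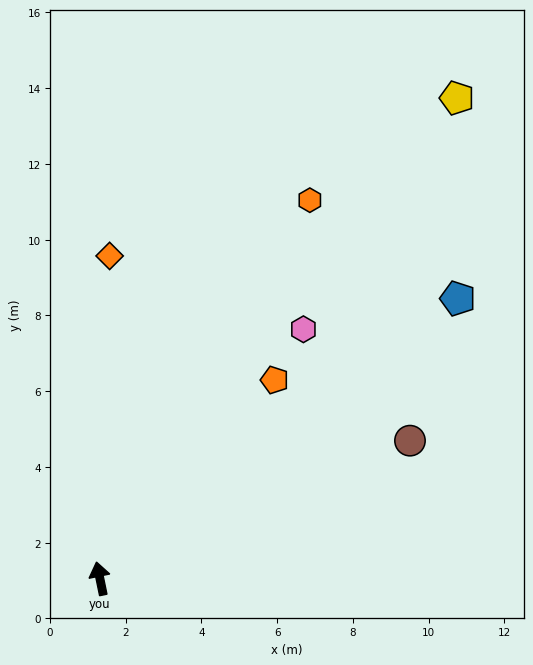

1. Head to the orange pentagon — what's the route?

turn right 53°, forward 7.0 m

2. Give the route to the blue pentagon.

turn right 64°, forward 12.0 m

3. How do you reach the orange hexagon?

turn right 41°, forward 11.4 m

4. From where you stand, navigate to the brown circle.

turn right 78°, forward 9.0 m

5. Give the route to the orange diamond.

turn right 13°, forward 8.5 m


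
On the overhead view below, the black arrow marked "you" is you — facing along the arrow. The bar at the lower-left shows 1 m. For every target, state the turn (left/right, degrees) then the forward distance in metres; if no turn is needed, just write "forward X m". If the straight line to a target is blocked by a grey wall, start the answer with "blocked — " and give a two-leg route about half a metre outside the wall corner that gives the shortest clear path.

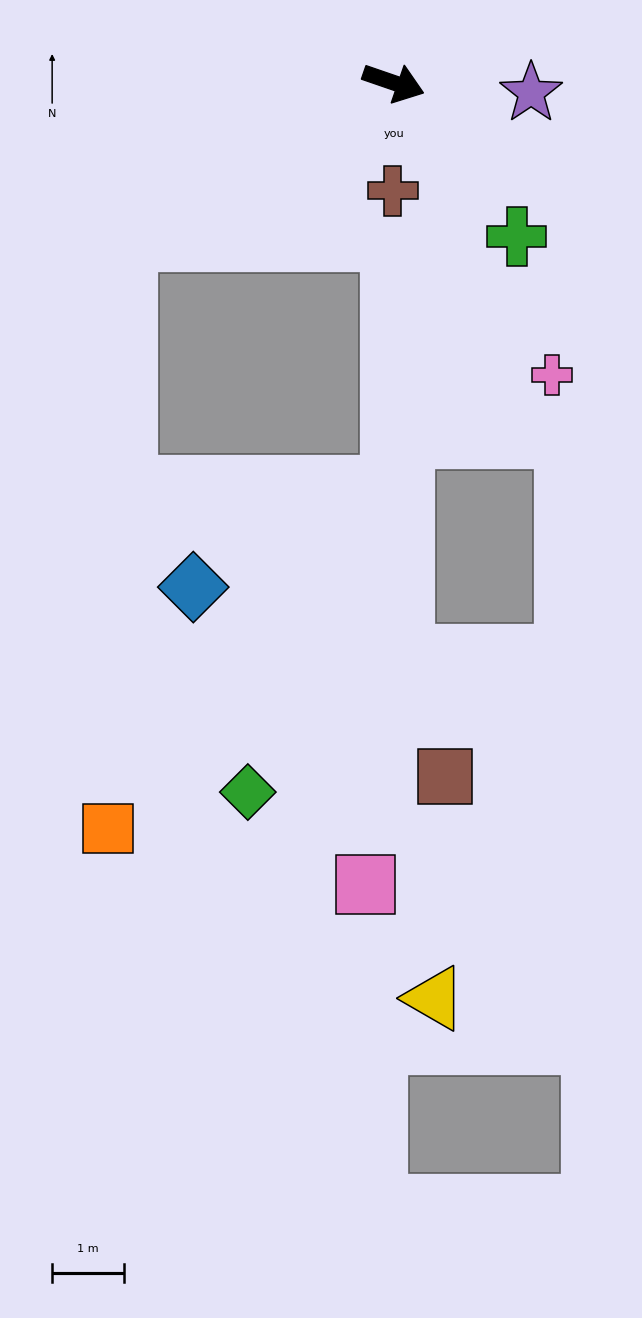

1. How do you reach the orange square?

blocked — turn right 130°, forward 4.3 m, then turn left 57°, forward 8.2 m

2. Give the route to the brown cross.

turn right 71°, forward 1.5 m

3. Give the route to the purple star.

turn left 15°, forward 1.9 m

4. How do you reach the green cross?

turn right 32°, forward 2.7 m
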